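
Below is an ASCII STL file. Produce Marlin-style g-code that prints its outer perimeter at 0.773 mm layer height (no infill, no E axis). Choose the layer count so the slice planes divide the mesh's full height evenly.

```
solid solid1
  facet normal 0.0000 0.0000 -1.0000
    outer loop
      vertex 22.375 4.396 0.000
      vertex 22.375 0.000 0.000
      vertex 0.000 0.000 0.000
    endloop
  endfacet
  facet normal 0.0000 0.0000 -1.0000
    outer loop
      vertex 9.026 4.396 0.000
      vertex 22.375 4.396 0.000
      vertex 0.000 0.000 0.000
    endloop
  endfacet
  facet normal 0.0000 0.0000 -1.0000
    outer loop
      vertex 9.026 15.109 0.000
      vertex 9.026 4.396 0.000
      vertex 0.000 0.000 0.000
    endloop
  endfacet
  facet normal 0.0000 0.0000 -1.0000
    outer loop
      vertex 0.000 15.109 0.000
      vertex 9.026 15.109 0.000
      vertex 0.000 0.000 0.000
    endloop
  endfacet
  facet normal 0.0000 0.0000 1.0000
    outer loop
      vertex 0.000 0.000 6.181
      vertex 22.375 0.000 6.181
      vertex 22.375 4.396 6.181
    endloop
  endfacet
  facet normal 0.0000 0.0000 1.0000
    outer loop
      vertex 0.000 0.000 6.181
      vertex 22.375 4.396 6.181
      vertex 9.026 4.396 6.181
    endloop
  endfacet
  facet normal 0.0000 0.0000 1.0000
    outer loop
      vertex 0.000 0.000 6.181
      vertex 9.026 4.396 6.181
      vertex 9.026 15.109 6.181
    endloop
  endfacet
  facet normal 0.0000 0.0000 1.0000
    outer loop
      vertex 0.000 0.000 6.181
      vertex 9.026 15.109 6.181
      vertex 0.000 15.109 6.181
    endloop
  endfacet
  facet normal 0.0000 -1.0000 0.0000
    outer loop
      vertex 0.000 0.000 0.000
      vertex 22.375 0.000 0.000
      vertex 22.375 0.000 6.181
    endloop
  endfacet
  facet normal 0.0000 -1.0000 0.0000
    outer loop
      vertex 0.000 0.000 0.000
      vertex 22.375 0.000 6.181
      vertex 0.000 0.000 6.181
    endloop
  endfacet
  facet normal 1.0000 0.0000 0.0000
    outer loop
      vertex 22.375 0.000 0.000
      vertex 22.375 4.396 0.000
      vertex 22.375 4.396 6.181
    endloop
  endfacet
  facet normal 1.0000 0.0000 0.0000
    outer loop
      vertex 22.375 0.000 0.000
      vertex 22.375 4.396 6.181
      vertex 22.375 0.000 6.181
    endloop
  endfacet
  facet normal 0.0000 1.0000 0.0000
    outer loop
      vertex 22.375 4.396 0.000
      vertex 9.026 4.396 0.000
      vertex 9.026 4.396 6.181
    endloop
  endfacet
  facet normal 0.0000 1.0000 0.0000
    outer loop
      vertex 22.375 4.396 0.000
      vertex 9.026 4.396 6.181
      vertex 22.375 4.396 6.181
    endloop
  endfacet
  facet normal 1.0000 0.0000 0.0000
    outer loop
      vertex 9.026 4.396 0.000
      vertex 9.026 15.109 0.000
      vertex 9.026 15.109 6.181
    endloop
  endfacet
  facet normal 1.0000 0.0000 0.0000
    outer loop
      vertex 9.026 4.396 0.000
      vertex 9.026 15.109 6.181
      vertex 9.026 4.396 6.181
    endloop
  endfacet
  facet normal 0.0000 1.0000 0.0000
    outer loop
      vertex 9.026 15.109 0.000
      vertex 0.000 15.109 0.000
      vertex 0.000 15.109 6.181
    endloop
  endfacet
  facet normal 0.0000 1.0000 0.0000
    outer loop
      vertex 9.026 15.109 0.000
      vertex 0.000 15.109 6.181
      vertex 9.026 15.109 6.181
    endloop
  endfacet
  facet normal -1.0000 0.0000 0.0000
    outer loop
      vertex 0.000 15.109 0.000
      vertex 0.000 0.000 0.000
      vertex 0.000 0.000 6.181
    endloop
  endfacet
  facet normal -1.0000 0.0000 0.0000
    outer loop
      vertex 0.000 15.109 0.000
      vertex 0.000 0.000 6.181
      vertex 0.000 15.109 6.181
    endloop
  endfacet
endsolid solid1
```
; perimeter-only toolpath
G21 ; units = mm
G90 ; absolute positioning
G28 ; home
; layer 1
G0 Z0.773
G0 X0.000 Y0.000
G1 X22.375 Y0.000
G1 X22.375 Y4.396
G1 X9.026 Y4.396
G1 X9.026 Y15.109
G1 X0.000 Y15.109
G1 X0.000 Y0.000
; layer 2
G0 Z1.545
G0 X0.000 Y0.000
G1 X22.375 Y0.000
G1 X22.375 Y4.396
G1 X9.026 Y4.396
G1 X9.026 Y15.109
G1 X0.000 Y15.109
G1 X0.000 Y0.000
; layer 3
G0 Z2.318
G0 X0.000 Y0.000
G1 X22.375 Y0.000
G1 X22.375 Y4.396
G1 X9.026 Y4.396
G1 X9.026 Y15.109
G1 X0.000 Y15.109
G1 X0.000 Y0.000
; layer 4
G0 Z3.091
G0 X0.000 Y0.000
G1 X22.375 Y0.000
G1 X22.375 Y4.396
G1 X9.026 Y4.396
G1 X9.026 Y15.109
G1 X0.000 Y15.109
G1 X0.000 Y0.000
; layer 5
G0 Z3.863
G0 X0.000 Y0.000
G1 X22.375 Y0.000
G1 X22.375 Y4.396
G1 X9.026 Y4.396
G1 X9.026 Y15.109
G1 X0.000 Y15.109
G1 X0.000 Y0.000
; layer 6
G0 Z4.636
G0 X0.000 Y0.000
G1 X22.375 Y0.000
G1 X22.375 Y4.396
G1 X9.026 Y4.396
G1 X9.026 Y15.109
G1 X0.000 Y15.109
G1 X0.000 Y0.000
; layer 7
G0 Z5.408
G0 X0.000 Y0.000
G1 X22.375 Y0.000
G1 X22.375 Y4.396
G1 X9.026 Y4.396
G1 X9.026 Y15.109
G1 X0.000 Y15.109
G1 X0.000 Y0.000
; layer 8
G0 Z6.181
G0 X0.000 Y0.000
G1 X22.375 Y0.000
G1 X22.375 Y4.396
G1 X9.026 Y4.396
G1 X9.026 Y15.109
G1 X0.000 Y15.109
G1 X0.000 Y0.000
M2 ; end

The solid is an L-shaped prism: outer 22.4 × 15.1 mm, arm thicknesses ≈ 4.4 mm (horizontal) and 9.03 mm (vertical), extruded 6.18 mm in z. Slicing at Δz = 0.773 mm — 8 equal slices spanning the solid's height, so layer i sits at z = i·h/8 — gives 8 non-empty perimeters. Each is a 6-segment closed polygon; G0 lifts to the layer z and rapids to the start vertex, then G1 traces the edges.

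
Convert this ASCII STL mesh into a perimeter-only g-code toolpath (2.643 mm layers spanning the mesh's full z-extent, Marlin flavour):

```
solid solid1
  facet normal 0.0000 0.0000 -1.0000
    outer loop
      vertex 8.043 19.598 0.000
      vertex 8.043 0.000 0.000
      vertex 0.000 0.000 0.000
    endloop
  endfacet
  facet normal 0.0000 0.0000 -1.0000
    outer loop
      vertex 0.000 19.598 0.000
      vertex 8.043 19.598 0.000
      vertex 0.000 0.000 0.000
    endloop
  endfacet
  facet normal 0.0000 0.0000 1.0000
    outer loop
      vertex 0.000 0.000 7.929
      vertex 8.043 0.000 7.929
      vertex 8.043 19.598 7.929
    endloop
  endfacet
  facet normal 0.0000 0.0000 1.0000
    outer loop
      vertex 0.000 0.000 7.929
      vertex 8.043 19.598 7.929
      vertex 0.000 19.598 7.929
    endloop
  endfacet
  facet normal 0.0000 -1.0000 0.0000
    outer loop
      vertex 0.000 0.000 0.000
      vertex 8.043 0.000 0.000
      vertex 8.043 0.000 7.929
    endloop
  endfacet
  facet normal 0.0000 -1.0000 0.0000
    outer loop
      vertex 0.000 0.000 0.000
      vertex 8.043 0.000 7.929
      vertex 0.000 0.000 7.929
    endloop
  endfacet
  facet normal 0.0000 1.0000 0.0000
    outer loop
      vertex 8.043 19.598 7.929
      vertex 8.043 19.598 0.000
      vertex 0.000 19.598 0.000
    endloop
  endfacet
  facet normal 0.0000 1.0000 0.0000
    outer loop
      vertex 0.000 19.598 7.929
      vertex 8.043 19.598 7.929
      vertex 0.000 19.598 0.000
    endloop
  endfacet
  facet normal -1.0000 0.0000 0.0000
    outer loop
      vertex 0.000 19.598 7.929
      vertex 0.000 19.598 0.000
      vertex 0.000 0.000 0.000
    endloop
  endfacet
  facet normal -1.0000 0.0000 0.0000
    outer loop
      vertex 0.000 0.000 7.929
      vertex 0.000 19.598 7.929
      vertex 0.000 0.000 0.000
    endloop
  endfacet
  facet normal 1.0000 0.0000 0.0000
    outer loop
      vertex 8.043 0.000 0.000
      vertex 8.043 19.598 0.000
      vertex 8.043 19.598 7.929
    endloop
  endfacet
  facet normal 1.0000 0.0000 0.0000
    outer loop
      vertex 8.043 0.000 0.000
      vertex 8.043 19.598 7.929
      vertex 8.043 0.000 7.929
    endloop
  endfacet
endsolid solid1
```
; perimeter-only toolpath
G21 ; units = mm
G90 ; absolute positioning
G28 ; home
; layer 1
G0 Z2.643
G0 X0.000 Y0.000
G1 X8.043 Y0.000
G1 X8.043 Y19.598
G1 X0.000 Y19.598
G1 X0.000 Y0.000
; layer 2
G0 Z5.286
G0 X0.000 Y0.000
G1 X8.043 Y0.000
G1 X8.043 Y19.598
G1 X0.000 Y19.598
G1 X0.000 Y0.000
; layer 3
G0 Z7.929
G0 X0.000 Y0.000
G1 X8.043 Y0.000
G1 X8.043 Y19.598
G1 X0.000 Y19.598
G1 X0.000 Y0.000
M2 ; end

The solid is a rectangular box, roughly 8.04 × 19.6 mm footprint and 7.93 mm tall. Slicing at Δz = 2.643 mm — 3 equal slices spanning the solid's height, so layer i sits at z = i·h/3 — gives 3 non-empty perimeters. Each is a 4-segment closed polygon; G0 lifts to the layer z and rapids to the start vertex, then G1 traces the edges.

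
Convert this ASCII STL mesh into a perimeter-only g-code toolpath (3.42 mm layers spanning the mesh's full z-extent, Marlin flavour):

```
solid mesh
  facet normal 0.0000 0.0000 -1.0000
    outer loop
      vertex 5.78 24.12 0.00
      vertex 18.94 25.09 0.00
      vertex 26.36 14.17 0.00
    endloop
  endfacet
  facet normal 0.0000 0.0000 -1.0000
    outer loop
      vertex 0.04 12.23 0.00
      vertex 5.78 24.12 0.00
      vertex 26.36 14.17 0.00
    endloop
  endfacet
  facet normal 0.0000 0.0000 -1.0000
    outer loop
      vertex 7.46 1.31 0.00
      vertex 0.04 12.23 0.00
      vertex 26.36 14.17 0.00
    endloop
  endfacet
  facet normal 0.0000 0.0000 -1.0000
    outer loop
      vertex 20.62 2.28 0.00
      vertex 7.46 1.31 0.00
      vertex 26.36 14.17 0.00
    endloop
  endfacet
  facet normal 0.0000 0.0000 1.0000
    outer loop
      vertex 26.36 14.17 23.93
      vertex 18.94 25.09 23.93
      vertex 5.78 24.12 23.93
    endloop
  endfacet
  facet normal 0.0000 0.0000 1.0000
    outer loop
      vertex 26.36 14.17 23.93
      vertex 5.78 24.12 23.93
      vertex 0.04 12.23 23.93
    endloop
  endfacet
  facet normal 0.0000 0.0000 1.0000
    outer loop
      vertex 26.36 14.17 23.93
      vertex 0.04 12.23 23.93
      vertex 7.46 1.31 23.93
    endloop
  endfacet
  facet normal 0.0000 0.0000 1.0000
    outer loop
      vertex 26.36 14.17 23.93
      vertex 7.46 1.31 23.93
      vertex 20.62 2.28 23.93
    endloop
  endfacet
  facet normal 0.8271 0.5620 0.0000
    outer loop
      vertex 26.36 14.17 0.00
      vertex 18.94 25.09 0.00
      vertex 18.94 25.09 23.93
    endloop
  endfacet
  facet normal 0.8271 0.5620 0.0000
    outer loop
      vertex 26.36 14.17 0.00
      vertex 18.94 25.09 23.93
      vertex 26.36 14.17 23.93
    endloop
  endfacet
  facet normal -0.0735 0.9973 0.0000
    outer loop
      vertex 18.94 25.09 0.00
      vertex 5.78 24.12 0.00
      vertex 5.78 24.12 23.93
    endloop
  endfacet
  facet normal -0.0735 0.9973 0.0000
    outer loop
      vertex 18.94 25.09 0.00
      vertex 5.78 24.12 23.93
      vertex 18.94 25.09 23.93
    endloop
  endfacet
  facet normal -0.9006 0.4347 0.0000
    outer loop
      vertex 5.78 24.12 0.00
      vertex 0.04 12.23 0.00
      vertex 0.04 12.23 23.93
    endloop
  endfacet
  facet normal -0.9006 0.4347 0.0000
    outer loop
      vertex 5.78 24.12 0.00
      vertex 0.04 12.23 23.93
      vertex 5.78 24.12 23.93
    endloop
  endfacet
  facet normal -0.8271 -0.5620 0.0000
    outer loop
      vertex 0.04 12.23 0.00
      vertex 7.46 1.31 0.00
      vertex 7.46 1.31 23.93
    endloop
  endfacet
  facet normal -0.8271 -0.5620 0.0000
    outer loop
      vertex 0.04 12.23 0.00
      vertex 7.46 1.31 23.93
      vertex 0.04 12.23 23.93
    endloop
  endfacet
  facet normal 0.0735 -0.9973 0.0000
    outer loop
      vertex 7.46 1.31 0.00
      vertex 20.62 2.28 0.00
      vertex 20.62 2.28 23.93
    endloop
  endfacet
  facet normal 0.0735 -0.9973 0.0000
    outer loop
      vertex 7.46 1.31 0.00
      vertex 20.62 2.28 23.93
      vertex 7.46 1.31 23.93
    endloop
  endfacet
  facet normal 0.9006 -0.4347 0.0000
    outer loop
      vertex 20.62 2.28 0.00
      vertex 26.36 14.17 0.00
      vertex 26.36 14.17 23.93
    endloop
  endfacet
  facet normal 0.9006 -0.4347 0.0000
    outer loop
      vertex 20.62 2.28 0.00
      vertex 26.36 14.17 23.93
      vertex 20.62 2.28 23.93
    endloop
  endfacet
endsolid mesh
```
; perimeter-only toolpath
G21 ; units = mm
G90 ; absolute positioning
G28 ; home
; layer 1
G0 Z3.42
G0 X26.36 Y14.17
G1 X18.94 Y25.09
G1 X5.78 Y24.12
G1 X0.04 Y12.23
G1 X7.46 Y1.31
G1 X20.62 Y2.28
G1 X26.36 Y14.17
; layer 2
G0 Z6.84
G0 X26.36 Y14.17
G1 X18.94 Y25.09
G1 X5.78 Y24.12
G1 X0.04 Y12.23
G1 X7.46 Y1.31
G1 X20.62 Y2.28
G1 X26.36 Y14.17
; layer 3
G0 Z10.26
G0 X26.36 Y14.17
G1 X18.94 Y25.09
G1 X5.78 Y24.12
G1 X0.04 Y12.23
G1 X7.46 Y1.31
G1 X20.62 Y2.28
G1 X26.36 Y14.17
; layer 4
G0 Z13.67
G0 X26.36 Y14.17
G1 X18.94 Y25.09
G1 X5.78 Y24.12
G1 X0.04 Y12.23
G1 X7.46 Y1.31
G1 X20.62 Y2.28
G1 X26.36 Y14.17
; layer 5
G0 Z17.09
G0 X26.36 Y14.17
G1 X18.94 Y25.09
G1 X5.78 Y24.12
G1 X0.04 Y12.23
G1 X7.46 Y1.31
G1 X20.62 Y2.28
G1 X26.36 Y14.17
; layer 6
G0 Z20.51
G0 X26.36 Y14.17
G1 X18.94 Y25.09
G1 X5.78 Y24.12
G1 X0.04 Y12.23
G1 X7.46 Y1.31
G1 X20.62 Y2.28
G1 X26.36 Y14.17
; layer 7
G0 Z23.93
G0 X26.36 Y14.17
G1 X18.94 Y25.09
G1 X5.78 Y24.12
G1 X0.04 Y12.23
G1 X7.46 Y1.31
G1 X20.62 Y2.28
G1 X26.36 Y14.17
M2 ; end

The solid is a regular 6-sided prism (a cylinder approximated with 6 flat sides), circumscribed radius ≈ 13.2 mm, height ≈ 23.9 mm. Slicing at Δz = 3.42 mm — 7 equal slices spanning the solid's height, so layer i sits at z = i·h/7 — gives 7 non-empty perimeters. Each is a 6-segment closed polygon; G0 lifts to the layer z and rapids to the start vertex, then G1 traces the edges.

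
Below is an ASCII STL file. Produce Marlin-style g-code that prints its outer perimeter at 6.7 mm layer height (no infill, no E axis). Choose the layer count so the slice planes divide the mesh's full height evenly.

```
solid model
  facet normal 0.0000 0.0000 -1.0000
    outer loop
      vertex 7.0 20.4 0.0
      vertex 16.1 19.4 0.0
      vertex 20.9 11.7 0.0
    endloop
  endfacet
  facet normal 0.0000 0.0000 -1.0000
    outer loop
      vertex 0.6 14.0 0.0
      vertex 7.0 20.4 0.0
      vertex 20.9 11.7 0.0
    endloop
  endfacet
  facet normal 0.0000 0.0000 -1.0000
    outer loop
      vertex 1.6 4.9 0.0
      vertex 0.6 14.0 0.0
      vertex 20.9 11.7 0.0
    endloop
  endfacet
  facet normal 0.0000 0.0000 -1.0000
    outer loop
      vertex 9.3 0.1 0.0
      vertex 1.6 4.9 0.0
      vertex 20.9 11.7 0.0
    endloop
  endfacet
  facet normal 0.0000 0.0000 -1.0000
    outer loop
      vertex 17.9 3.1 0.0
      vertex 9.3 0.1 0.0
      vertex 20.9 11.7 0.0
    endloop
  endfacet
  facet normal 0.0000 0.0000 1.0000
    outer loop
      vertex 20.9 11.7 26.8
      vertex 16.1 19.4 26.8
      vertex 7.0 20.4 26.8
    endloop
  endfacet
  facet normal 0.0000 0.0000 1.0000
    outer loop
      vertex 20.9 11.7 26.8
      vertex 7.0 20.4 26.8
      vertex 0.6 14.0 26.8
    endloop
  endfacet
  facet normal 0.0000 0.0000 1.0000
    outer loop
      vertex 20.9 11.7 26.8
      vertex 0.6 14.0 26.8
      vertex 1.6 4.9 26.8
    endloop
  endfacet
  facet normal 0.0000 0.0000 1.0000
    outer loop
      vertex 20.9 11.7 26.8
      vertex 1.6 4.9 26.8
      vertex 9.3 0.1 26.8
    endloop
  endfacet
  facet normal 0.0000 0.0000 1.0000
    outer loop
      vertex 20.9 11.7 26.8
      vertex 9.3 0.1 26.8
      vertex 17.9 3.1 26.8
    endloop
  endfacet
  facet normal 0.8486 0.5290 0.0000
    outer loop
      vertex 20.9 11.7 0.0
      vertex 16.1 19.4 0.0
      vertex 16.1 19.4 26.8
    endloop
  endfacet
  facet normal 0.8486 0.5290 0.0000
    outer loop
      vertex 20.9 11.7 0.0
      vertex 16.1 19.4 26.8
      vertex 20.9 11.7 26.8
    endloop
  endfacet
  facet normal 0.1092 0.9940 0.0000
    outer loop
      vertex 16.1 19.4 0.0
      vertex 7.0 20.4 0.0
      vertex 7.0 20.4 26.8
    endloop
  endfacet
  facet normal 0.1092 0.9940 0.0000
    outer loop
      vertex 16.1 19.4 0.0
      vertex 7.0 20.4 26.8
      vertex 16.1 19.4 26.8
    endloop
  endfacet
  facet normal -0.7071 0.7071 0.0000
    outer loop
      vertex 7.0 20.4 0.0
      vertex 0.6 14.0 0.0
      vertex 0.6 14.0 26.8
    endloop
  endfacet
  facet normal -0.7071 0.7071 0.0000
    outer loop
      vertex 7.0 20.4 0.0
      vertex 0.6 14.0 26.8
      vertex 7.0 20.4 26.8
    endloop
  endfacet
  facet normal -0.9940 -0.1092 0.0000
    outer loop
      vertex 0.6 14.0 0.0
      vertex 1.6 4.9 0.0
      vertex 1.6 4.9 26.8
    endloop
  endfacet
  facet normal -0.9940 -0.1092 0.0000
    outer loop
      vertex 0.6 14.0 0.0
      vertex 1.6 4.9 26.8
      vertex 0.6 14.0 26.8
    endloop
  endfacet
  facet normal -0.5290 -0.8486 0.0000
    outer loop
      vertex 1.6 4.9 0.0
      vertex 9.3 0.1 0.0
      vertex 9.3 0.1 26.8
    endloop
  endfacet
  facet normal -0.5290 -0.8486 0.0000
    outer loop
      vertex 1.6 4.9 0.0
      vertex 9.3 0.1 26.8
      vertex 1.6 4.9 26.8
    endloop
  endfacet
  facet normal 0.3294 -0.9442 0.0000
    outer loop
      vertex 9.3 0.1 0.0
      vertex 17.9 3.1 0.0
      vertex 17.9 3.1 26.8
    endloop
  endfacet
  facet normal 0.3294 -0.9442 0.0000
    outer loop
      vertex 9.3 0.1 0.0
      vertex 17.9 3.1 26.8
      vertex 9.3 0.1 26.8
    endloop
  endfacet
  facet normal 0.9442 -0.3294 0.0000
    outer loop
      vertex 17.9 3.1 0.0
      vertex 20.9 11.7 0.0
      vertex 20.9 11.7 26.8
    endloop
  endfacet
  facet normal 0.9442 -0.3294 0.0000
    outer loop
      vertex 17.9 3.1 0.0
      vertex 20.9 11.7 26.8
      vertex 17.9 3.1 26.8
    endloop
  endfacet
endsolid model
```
; perimeter-only toolpath
G21 ; units = mm
G90 ; absolute positioning
G28 ; home
; layer 1
G0 Z6.7
G0 X20.9 Y11.7
G1 X16.1 Y19.4
G1 X7.0 Y20.4
G1 X0.6 Y14.0
G1 X1.6 Y4.9
G1 X9.3 Y0.1
G1 X17.9 Y3.1
G1 X20.9 Y11.7
; layer 2
G0 Z13.4
G0 X20.9 Y11.7
G1 X16.1 Y19.4
G1 X7.0 Y20.4
G1 X0.6 Y14.0
G1 X1.6 Y4.9
G1 X9.3 Y0.1
G1 X17.9 Y3.1
G1 X20.9 Y11.7
; layer 3
G0 Z20.1
G0 X20.9 Y11.7
G1 X16.1 Y19.4
G1 X7.0 Y20.4
G1 X0.6 Y14.0
G1 X1.6 Y4.9
G1 X9.3 Y0.1
G1 X17.9 Y3.1
G1 X20.9 Y11.7
; layer 4
G0 Z26.8
G0 X20.9 Y11.7
G1 X16.1 Y19.4
G1 X7.0 Y20.4
G1 X0.6 Y14.0
G1 X1.6 Y4.9
G1 X9.3 Y0.1
G1 X17.9 Y3.1
G1 X20.9 Y11.7
M2 ; end

The solid is a regular 7-sided prism (a cylinder approximated with 7 flat sides), circumscribed radius ≈ 10.5 mm, height ≈ 26.8 mm. Slicing at Δz = 6.7 mm — 4 equal slices spanning the solid's height, so layer i sits at z = i·h/4 — gives 4 non-empty perimeters. Each is a 7-segment closed polygon; G0 lifts to the layer z and rapids to the start vertex, then G1 traces the edges.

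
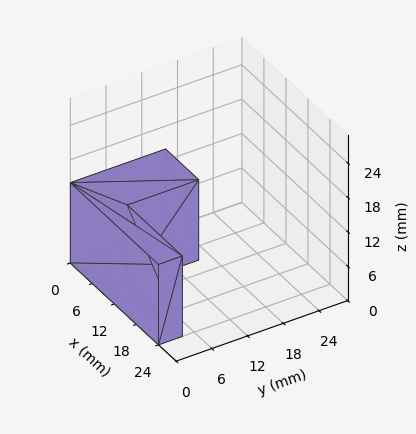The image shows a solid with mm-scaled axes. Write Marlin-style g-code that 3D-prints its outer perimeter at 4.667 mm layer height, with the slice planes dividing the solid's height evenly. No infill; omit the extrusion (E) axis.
Reading the render: the shape is an L-shaped prism: outer 24 × 16 mm, arm thicknesses ≈ 4 mm (horizontal) and 9 mm (vertical), extruded 14 mm in z (dimensions read to the nearest mm from the axis ticks). For the g-code, the solid's height is divided into equal slices at the stated Δz and each level perimeter traced with G1 moves after a G0 lift.

; perimeter-only toolpath
G21 ; units = mm
G90 ; absolute positioning
G28 ; home
; layer 1
G0 Z4.667
G0 X0.000 Y0.000
G1 X24.000 Y0.000
G1 X24.000 Y4.000
G1 X9.000 Y4.000
G1 X9.000 Y16.000
G1 X0.000 Y16.000
G1 X0.000 Y0.000
; layer 2
G0 Z9.333
G0 X0.000 Y0.000
G1 X24.000 Y0.000
G1 X24.000 Y4.000
G1 X9.000 Y4.000
G1 X9.000 Y16.000
G1 X0.000 Y16.000
G1 X0.000 Y0.000
; layer 3
G0 Z14.000
G0 X0.000 Y0.000
G1 X24.000 Y0.000
G1 X24.000 Y4.000
G1 X9.000 Y4.000
G1 X9.000 Y16.000
G1 X0.000 Y16.000
G1 X0.000 Y0.000
M2 ; end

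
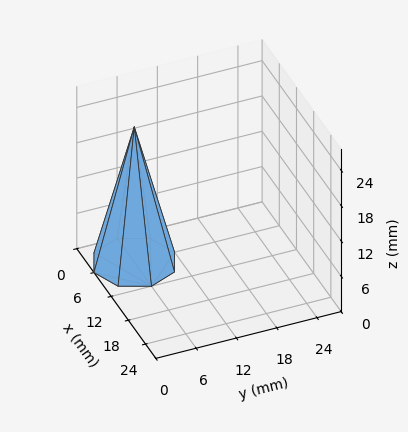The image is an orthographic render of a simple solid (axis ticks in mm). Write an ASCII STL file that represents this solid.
Reading the render: the shape is a regular 8-sided pyramid, base circumscribed radius ≈ 6 mm, apex at z ≈ 23 mm (dimensions read to the nearest mm from the axis ticks). For the STL, each face is triangulated and given an outward normal.

solid part
  facet normal 0.0000 0.0000 -1.0000
    outer loop
      vertex 6.0 12.0 0.0
      vertex 10.2 10.2 0.0
      vertex 12.0 6.0 0.0
    endloop
  endfacet
  facet normal 0.0000 0.0000 -1.0000
    outer loop
      vertex 1.8 10.2 0.0
      vertex 6.0 12.0 0.0
      vertex 12.0 6.0 0.0
    endloop
  endfacet
  facet normal 0.0000 0.0000 -1.0000
    outer loop
      vertex 0.0 6.0 0.0
      vertex 1.8 10.2 0.0
      vertex 12.0 6.0 0.0
    endloop
  endfacet
  facet normal 0.0000 0.0000 -1.0000
    outer loop
      vertex 1.8 1.8 0.0
      vertex 0.0 6.0 0.0
      vertex 12.0 6.0 0.0
    endloop
  endfacet
  facet normal 0.0000 0.0000 -1.0000
    outer loop
      vertex 6.0 0.0 0.0
      vertex 1.8 1.8 0.0
      vertex 12.0 6.0 0.0
    endloop
  endfacet
  facet normal 0.0000 0.0000 -1.0000
    outer loop
      vertex 10.2 1.8 0.0
      vertex 6.0 0.0 0.0
      vertex 12.0 6.0 0.0
    endloop
  endfacet
  facet normal 0.8938 0.3831 0.2332
    outer loop
      vertex 12.0 6.0 0.0
      vertex 10.2 10.2 0.0
      vertex 6.0 6.0 23.0
    endloop
  endfacet
  facet normal 0.3831 0.8938 0.2332
    outer loop
      vertex 10.2 10.2 0.0
      vertex 6.0 12.0 0.0
      vertex 6.0 6.0 23.0
    endloop
  endfacet
  facet normal -0.3831 0.8938 0.2332
    outer loop
      vertex 6.0 12.0 0.0
      vertex 1.8 10.2 0.0
      vertex 6.0 6.0 23.0
    endloop
  endfacet
  facet normal -0.8938 0.3831 0.2332
    outer loop
      vertex 1.8 10.2 0.0
      vertex 0.0 6.0 0.0
      vertex 6.0 6.0 23.0
    endloop
  endfacet
  facet normal -0.8938 -0.3831 0.2332
    outer loop
      vertex 0.0 6.0 0.0
      vertex 1.8 1.8 0.0
      vertex 6.0 6.0 23.0
    endloop
  endfacet
  facet normal -0.3831 -0.8938 0.2332
    outer loop
      vertex 1.8 1.8 0.0
      vertex 6.0 0.0 0.0
      vertex 6.0 6.0 23.0
    endloop
  endfacet
  facet normal 0.3831 -0.8938 0.2332
    outer loop
      vertex 6.0 0.0 0.0
      vertex 10.2 1.8 0.0
      vertex 6.0 6.0 23.0
    endloop
  endfacet
  facet normal 0.8938 -0.3831 0.2332
    outer loop
      vertex 10.2 1.8 0.0
      vertex 12.0 6.0 0.0
      vertex 6.0 6.0 23.0
    endloop
  endfacet
endsolid part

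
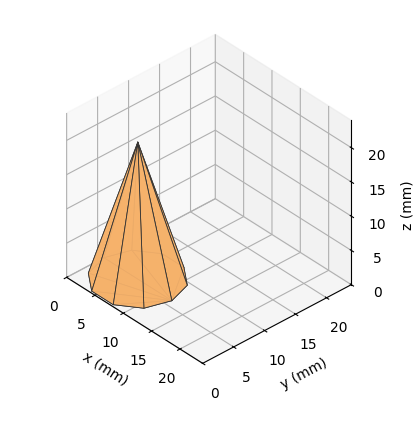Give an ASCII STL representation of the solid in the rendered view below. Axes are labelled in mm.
Reading the render: the shape is a regular 10-sided pyramid, base circumscribed radius ≈ 6 mm, apex at z ≈ 20 mm (dimensions read to the nearest mm from the axis ticks). For the STL, each face is triangulated and given an outward normal.

solid part
  facet normal 0.0000 0.0000 -1.0000
    outer loop
      vertex 7.9 11.7 0.0
      vertex 10.9 9.5 0.0
      vertex 12.0 6.0 0.0
    endloop
  endfacet
  facet normal 0.0000 0.0000 -1.0000
    outer loop
      vertex 4.1 11.7 0.0
      vertex 7.9 11.7 0.0
      vertex 12.0 6.0 0.0
    endloop
  endfacet
  facet normal 0.0000 0.0000 -1.0000
    outer loop
      vertex 1.1 9.5 0.0
      vertex 4.1 11.7 0.0
      vertex 12.0 6.0 0.0
    endloop
  endfacet
  facet normal 0.0000 0.0000 -1.0000
    outer loop
      vertex 0.0 6.0 0.0
      vertex 1.1 9.5 0.0
      vertex 12.0 6.0 0.0
    endloop
  endfacet
  facet normal 0.0000 0.0000 -1.0000
    outer loop
      vertex 1.1 2.5 0.0
      vertex 0.0 6.0 0.0
      vertex 12.0 6.0 0.0
    endloop
  endfacet
  facet normal 0.0000 0.0000 -1.0000
    outer loop
      vertex 4.1 0.3 0.0
      vertex 1.1 2.5 0.0
      vertex 12.0 6.0 0.0
    endloop
  endfacet
  facet normal 0.0000 0.0000 -1.0000
    outer loop
      vertex 7.9 0.3 0.0
      vertex 4.1 0.3 0.0
      vertex 12.0 6.0 0.0
    endloop
  endfacet
  facet normal 0.0000 0.0000 -1.0000
    outer loop
      vertex 10.9 2.5 0.0
      vertex 7.9 0.3 0.0
      vertex 12.0 6.0 0.0
    endloop
  endfacet
  facet normal 0.9172 0.2883 0.2752
    outer loop
      vertex 12.0 6.0 0.0
      vertex 10.9 9.5 0.0
      vertex 6.0 6.0 20.0
    endloop
  endfacet
  facet normal 0.5686 0.7753 0.2750
    outer loop
      vertex 10.9 9.5 0.0
      vertex 7.9 11.7 0.0
      vertex 6.0 6.0 20.0
    endloop
  endfacet
  facet normal 0.0000 0.9617 0.2741
    outer loop
      vertex 7.9 11.7 0.0
      vertex 4.1 11.7 0.0
      vertex 6.0 6.0 20.0
    endloop
  endfacet
  facet normal -0.5686 0.7753 0.2750
    outer loop
      vertex 4.1 11.7 0.0
      vertex 1.1 9.5 0.0
      vertex 6.0 6.0 20.0
    endloop
  endfacet
  facet normal -0.9172 0.2883 0.2752
    outer loop
      vertex 1.1 9.5 0.0
      vertex 0.0 6.0 0.0
      vertex 6.0 6.0 20.0
    endloop
  endfacet
  facet normal -0.9172 -0.2883 0.2752
    outer loop
      vertex 0.0 6.0 0.0
      vertex 1.1 2.5 0.0
      vertex 6.0 6.0 20.0
    endloop
  endfacet
  facet normal -0.5686 -0.7753 0.2750
    outer loop
      vertex 1.1 2.5 0.0
      vertex 4.1 0.3 0.0
      vertex 6.0 6.0 20.0
    endloop
  endfacet
  facet normal 0.0000 -0.9617 0.2741
    outer loop
      vertex 4.1 0.3 0.0
      vertex 7.9 0.3 0.0
      vertex 6.0 6.0 20.0
    endloop
  endfacet
  facet normal 0.5686 -0.7753 0.2750
    outer loop
      vertex 7.9 0.3 0.0
      vertex 10.9 2.5 0.0
      vertex 6.0 6.0 20.0
    endloop
  endfacet
  facet normal 0.9172 -0.2883 0.2752
    outer loop
      vertex 10.9 2.5 0.0
      vertex 12.0 6.0 0.0
      vertex 6.0 6.0 20.0
    endloop
  endfacet
endsolid part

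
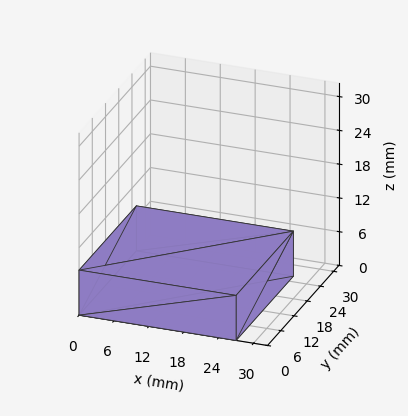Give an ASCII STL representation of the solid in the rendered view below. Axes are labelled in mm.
Reading the render: the shape is a rectangular box, roughly 27 × 26 mm footprint and 8 mm tall (dimensions read to the nearest mm from the axis ticks). For the STL, each face is triangulated and given an outward normal.

solid part
  facet normal 0.0000 0.0000 -1.0000
    outer loop
      vertex 27.00 26.00 0.00
      vertex 27.00 0.00 0.00
      vertex 0.00 0.00 0.00
    endloop
  endfacet
  facet normal 0.0000 0.0000 -1.0000
    outer loop
      vertex 0.00 26.00 0.00
      vertex 27.00 26.00 0.00
      vertex 0.00 0.00 0.00
    endloop
  endfacet
  facet normal 0.0000 0.0000 1.0000
    outer loop
      vertex 0.00 0.00 8.00
      vertex 27.00 0.00 8.00
      vertex 27.00 26.00 8.00
    endloop
  endfacet
  facet normal 0.0000 0.0000 1.0000
    outer loop
      vertex 0.00 0.00 8.00
      vertex 27.00 26.00 8.00
      vertex 0.00 26.00 8.00
    endloop
  endfacet
  facet normal 0.0000 -1.0000 0.0000
    outer loop
      vertex 0.00 0.00 0.00
      vertex 27.00 0.00 0.00
      vertex 27.00 0.00 8.00
    endloop
  endfacet
  facet normal 0.0000 -1.0000 0.0000
    outer loop
      vertex 0.00 0.00 0.00
      vertex 27.00 0.00 8.00
      vertex 0.00 0.00 8.00
    endloop
  endfacet
  facet normal 0.0000 1.0000 0.0000
    outer loop
      vertex 27.00 26.00 8.00
      vertex 27.00 26.00 0.00
      vertex 0.00 26.00 0.00
    endloop
  endfacet
  facet normal 0.0000 1.0000 0.0000
    outer loop
      vertex 0.00 26.00 8.00
      vertex 27.00 26.00 8.00
      vertex 0.00 26.00 0.00
    endloop
  endfacet
  facet normal -1.0000 0.0000 0.0000
    outer loop
      vertex 0.00 26.00 8.00
      vertex 0.00 26.00 0.00
      vertex 0.00 0.00 0.00
    endloop
  endfacet
  facet normal -1.0000 0.0000 0.0000
    outer loop
      vertex 0.00 0.00 8.00
      vertex 0.00 26.00 8.00
      vertex 0.00 0.00 0.00
    endloop
  endfacet
  facet normal 1.0000 0.0000 0.0000
    outer loop
      vertex 27.00 0.00 0.00
      vertex 27.00 26.00 0.00
      vertex 27.00 26.00 8.00
    endloop
  endfacet
  facet normal 1.0000 0.0000 0.0000
    outer loop
      vertex 27.00 0.00 0.00
      vertex 27.00 26.00 8.00
      vertex 27.00 0.00 8.00
    endloop
  endfacet
endsolid part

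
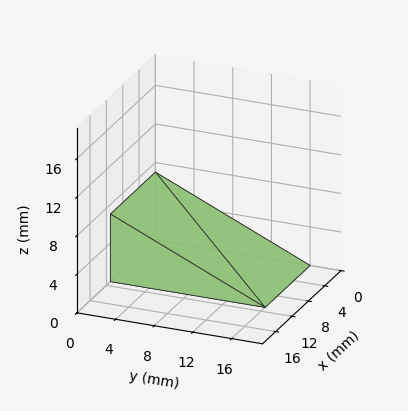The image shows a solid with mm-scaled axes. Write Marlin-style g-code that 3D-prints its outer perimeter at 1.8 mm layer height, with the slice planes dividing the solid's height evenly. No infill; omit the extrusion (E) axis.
Reading the render: the shape is a wedge (ramp): 11 × 16 mm base, rising to 7 mm along the y=0 edge and sloping linearly to z=0 at y=16 (dimensions read to the nearest mm from the axis ticks). For the g-code, the solid's height is divided into equal slices at the stated Δz and each level perimeter traced with G1 moves after a G0 lift.

; perimeter-only toolpath
G21 ; units = mm
G90 ; absolute positioning
G28 ; home
; layer 1
G0 Z1.8
G0 X0.0 Y0.0
G1 X11.0 Y0.0
G1 X11.0 Y12.0
G1 X0.0 Y12.0
G1 X0.0 Y0.0
; layer 2
G0 Z3.5
G0 X0.0 Y0.0
G1 X11.0 Y0.0
G1 X11.0 Y8.0
G1 X0.0 Y8.0
G1 X0.0 Y0.0
; layer 3
G0 Z5.2
G0 X0.0 Y0.0
G1 X11.0 Y0.0
G1 X11.0 Y4.0
G1 X0.0 Y4.0
G1 X0.0 Y0.0
M2 ; end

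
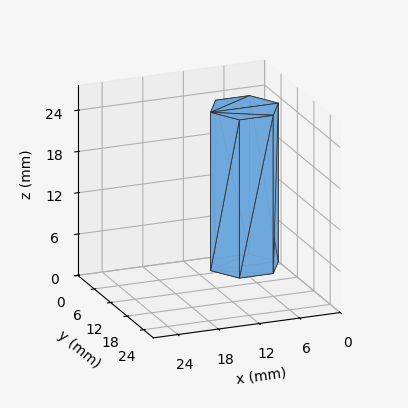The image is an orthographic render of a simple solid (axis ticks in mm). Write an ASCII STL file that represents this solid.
Reading the render: the shape is a regular 6-sided prism (a cylinder approximated with 6 flat sides), circumscribed radius ≈ 5 mm, height ≈ 23 mm (dimensions read to the nearest mm from the axis ticks). For the STL, each face is triangulated and given an outward normal.

solid part
  facet normal 0.0000 0.0000 -1.0000
    outer loop
      vertex 2.500 9.330 0.000
      vertex 7.500 9.330 0.000
      vertex 10.000 5.000 0.000
    endloop
  endfacet
  facet normal 0.0000 0.0000 -1.0000
    outer loop
      vertex 0.000 5.000 0.000
      vertex 2.500 9.330 0.000
      vertex 10.000 5.000 0.000
    endloop
  endfacet
  facet normal 0.0000 0.0000 -1.0000
    outer loop
      vertex 2.500 0.670 0.000
      vertex 0.000 5.000 0.000
      vertex 10.000 5.000 0.000
    endloop
  endfacet
  facet normal 0.0000 0.0000 -1.0000
    outer loop
      vertex 7.500 0.670 0.000
      vertex 2.500 0.670 0.000
      vertex 10.000 5.000 0.000
    endloop
  endfacet
  facet normal 0.0000 0.0000 1.0000
    outer loop
      vertex 10.000 5.000 23.000
      vertex 7.500 9.330 23.000
      vertex 2.500 9.330 23.000
    endloop
  endfacet
  facet normal 0.0000 0.0000 1.0000
    outer loop
      vertex 10.000 5.000 23.000
      vertex 2.500 9.330 23.000
      vertex 0.000 5.000 23.000
    endloop
  endfacet
  facet normal 0.0000 0.0000 1.0000
    outer loop
      vertex 10.000 5.000 23.000
      vertex 0.000 5.000 23.000
      vertex 2.500 0.670 23.000
    endloop
  endfacet
  facet normal 0.0000 0.0000 1.0000
    outer loop
      vertex 10.000 5.000 23.000
      vertex 2.500 0.670 23.000
      vertex 7.500 0.670 23.000
    endloop
  endfacet
  facet normal 0.8660 0.5000 0.0000
    outer loop
      vertex 10.000 5.000 0.000
      vertex 7.500 9.330 0.000
      vertex 7.500 9.330 23.000
    endloop
  endfacet
  facet normal 0.8660 0.5000 0.0000
    outer loop
      vertex 10.000 5.000 0.000
      vertex 7.500 9.330 23.000
      vertex 10.000 5.000 23.000
    endloop
  endfacet
  facet normal 0.0000 1.0000 0.0000
    outer loop
      vertex 7.500 9.330 0.000
      vertex 2.500 9.330 0.000
      vertex 2.500 9.330 23.000
    endloop
  endfacet
  facet normal 0.0000 1.0000 0.0000
    outer loop
      vertex 7.500 9.330 0.000
      vertex 2.500 9.330 23.000
      vertex 7.500 9.330 23.000
    endloop
  endfacet
  facet normal -0.8660 0.5000 0.0000
    outer loop
      vertex 2.500 9.330 0.000
      vertex 0.000 5.000 0.000
      vertex 0.000 5.000 23.000
    endloop
  endfacet
  facet normal -0.8660 0.5000 0.0000
    outer loop
      vertex 2.500 9.330 0.000
      vertex 0.000 5.000 23.000
      vertex 2.500 9.330 23.000
    endloop
  endfacet
  facet normal -0.8660 -0.5000 0.0000
    outer loop
      vertex 0.000 5.000 0.000
      vertex 2.500 0.670 0.000
      vertex 2.500 0.670 23.000
    endloop
  endfacet
  facet normal -0.8660 -0.5000 0.0000
    outer loop
      vertex 0.000 5.000 0.000
      vertex 2.500 0.670 23.000
      vertex 0.000 5.000 23.000
    endloop
  endfacet
  facet normal 0.0000 -1.0000 0.0000
    outer loop
      vertex 2.500 0.670 0.000
      vertex 7.500 0.670 0.000
      vertex 7.500 0.670 23.000
    endloop
  endfacet
  facet normal 0.0000 -1.0000 0.0000
    outer loop
      vertex 2.500 0.670 0.000
      vertex 7.500 0.670 23.000
      vertex 2.500 0.670 23.000
    endloop
  endfacet
  facet normal 0.8660 -0.5000 0.0000
    outer loop
      vertex 7.500 0.670 0.000
      vertex 10.000 5.000 0.000
      vertex 10.000 5.000 23.000
    endloop
  endfacet
  facet normal 0.8660 -0.5000 0.0000
    outer loop
      vertex 7.500 0.670 0.000
      vertex 10.000 5.000 23.000
      vertex 7.500 0.670 23.000
    endloop
  endfacet
endsolid part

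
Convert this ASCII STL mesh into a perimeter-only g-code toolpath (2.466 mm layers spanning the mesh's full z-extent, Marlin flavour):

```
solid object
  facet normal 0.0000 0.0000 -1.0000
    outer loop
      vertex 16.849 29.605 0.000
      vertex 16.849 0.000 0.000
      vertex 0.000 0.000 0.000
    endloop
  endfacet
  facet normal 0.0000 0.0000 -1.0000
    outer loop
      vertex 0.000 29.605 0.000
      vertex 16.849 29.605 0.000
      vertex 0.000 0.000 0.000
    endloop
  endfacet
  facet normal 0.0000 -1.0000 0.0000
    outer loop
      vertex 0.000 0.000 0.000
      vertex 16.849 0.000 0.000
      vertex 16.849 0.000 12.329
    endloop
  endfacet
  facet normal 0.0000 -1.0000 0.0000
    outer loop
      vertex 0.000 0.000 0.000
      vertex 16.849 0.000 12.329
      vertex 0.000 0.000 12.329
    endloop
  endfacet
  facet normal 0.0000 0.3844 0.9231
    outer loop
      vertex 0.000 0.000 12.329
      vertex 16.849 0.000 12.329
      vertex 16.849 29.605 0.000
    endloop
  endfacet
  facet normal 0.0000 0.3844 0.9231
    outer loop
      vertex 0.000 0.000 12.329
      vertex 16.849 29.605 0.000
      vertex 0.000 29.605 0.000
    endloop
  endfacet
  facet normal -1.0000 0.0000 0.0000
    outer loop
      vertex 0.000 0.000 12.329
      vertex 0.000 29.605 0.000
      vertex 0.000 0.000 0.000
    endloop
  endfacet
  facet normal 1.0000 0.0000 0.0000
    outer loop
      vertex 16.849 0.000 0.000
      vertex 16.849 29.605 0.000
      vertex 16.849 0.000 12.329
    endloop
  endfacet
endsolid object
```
; perimeter-only toolpath
G21 ; units = mm
G90 ; absolute positioning
G28 ; home
; layer 1
G0 Z2.466
G0 X0.000 Y0.000
G1 X16.849 Y0.000
G1 X16.849 Y23.684
G1 X0.000 Y23.684
G1 X0.000 Y0.000
; layer 2
G0 Z4.932
G0 X0.000 Y0.000
G1 X16.849 Y0.000
G1 X16.849 Y17.763
G1 X0.000 Y17.763
G1 X0.000 Y0.000
; layer 3
G0 Z7.397
G0 X0.000 Y0.000
G1 X16.849 Y0.000
G1 X16.849 Y11.842
G1 X0.000 Y11.842
G1 X0.000 Y0.000
; layer 4
G0 Z9.863
G0 X0.000 Y0.000
G1 X16.849 Y0.000
G1 X16.849 Y5.921
G1 X0.000 Y5.921
G1 X0.000 Y0.000
M2 ; end

The solid is a wedge (ramp): 16.8 × 29.6 mm base, rising to 12.3 mm along the y=0 edge and sloping linearly to z=0 at y=29.6. Slicing at Δz = 2.466 mm — 5 equal slices spanning the solid's height, so layer i sits at z = i·h/5 — gives 4 non-empty perimeters. Each is a 4-segment closed polygon; G0 lifts to the layer z and rapids to the start vertex, then G1 traces the edges. The cross-section shrinks linearly with z (the slice at the apex is degenerate and omitted).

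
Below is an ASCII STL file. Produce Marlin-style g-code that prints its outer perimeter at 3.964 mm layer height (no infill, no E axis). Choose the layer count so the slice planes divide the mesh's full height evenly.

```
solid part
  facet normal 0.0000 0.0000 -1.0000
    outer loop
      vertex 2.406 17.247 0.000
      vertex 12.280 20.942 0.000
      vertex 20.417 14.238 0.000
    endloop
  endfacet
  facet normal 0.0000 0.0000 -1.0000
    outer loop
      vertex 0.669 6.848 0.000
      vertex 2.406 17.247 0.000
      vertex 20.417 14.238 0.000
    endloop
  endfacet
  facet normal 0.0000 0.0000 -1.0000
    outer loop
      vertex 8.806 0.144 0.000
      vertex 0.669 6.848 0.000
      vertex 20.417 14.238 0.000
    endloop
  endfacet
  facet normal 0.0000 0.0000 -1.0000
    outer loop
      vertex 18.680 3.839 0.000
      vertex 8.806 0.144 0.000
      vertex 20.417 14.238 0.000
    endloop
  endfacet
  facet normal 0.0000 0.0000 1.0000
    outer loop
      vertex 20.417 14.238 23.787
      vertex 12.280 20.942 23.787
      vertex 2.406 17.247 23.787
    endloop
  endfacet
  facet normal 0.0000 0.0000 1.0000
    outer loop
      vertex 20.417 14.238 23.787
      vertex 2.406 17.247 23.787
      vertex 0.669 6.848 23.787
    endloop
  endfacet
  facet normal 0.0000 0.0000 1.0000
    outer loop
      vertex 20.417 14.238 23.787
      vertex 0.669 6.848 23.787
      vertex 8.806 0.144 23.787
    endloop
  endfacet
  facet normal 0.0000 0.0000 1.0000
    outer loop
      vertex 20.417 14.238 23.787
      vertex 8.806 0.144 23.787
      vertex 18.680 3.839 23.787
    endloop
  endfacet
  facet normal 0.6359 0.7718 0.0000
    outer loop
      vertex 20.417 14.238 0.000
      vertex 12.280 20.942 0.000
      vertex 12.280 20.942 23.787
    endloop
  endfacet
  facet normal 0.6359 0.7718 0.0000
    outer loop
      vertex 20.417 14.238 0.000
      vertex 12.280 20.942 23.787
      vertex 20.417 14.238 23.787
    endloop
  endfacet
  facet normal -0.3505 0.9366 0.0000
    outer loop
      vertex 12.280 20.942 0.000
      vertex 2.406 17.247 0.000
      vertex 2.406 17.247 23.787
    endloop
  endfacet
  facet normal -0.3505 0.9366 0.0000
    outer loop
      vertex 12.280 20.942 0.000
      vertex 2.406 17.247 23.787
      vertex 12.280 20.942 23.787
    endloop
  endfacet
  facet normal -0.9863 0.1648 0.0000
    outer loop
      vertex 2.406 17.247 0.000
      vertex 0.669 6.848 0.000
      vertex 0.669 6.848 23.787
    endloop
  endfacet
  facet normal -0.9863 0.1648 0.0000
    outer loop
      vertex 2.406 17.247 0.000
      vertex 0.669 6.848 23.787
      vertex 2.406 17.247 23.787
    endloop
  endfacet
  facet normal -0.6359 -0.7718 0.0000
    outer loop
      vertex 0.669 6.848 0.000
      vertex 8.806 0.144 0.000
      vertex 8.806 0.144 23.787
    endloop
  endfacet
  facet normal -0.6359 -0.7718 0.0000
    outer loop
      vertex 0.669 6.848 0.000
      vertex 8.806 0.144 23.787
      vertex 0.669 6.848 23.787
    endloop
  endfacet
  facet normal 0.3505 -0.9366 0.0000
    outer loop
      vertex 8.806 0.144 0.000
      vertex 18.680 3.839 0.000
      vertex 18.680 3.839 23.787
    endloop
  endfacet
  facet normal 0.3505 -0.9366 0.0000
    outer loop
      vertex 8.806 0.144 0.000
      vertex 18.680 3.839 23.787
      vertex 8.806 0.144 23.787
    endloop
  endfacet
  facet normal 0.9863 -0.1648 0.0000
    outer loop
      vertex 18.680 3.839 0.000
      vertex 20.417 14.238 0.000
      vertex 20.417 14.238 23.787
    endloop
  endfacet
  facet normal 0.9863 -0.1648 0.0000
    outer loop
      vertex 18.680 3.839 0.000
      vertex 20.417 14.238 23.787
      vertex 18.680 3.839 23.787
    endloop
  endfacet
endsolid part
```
; perimeter-only toolpath
G21 ; units = mm
G90 ; absolute positioning
G28 ; home
; layer 1
G0 Z3.964
G0 X20.417 Y14.238
G1 X12.280 Y20.942
G1 X2.406 Y17.247
G1 X0.669 Y6.848
G1 X8.806 Y0.144
G1 X18.680 Y3.839
G1 X20.417 Y14.238
; layer 2
G0 Z7.929
G0 X20.417 Y14.238
G1 X12.280 Y20.942
G1 X2.406 Y17.247
G1 X0.669 Y6.848
G1 X8.806 Y0.144
G1 X18.680 Y3.839
G1 X20.417 Y14.238
; layer 3
G0 Z11.893
G0 X20.417 Y14.238
G1 X12.280 Y20.942
G1 X2.406 Y17.247
G1 X0.669 Y6.848
G1 X8.806 Y0.144
G1 X18.680 Y3.839
G1 X20.417 Y14.238
; layer 4
G0 Z15.858
G0 X20.417 Y14.238
G1 X12.280 Y20.942
G1 X2.406 Y17.247
G1 X0.669 Y6.848
G1 X8.806 Y0.144
G1 X18.680 Y3.839
G1 X20.417 Y14.238
; layer 5
G0 Z19.822
G0 X20.417 Y14.238
G1 X12.280 Y20.942
G1 X2.406 Y17.247
G1 X0.669 Y6.848
G1 X8.806 Y0.144
G1 X18.680 Y3.839
G1 X20.417 Y14.238
; layer 6
G0 Z23.787
G0 X20.417 Y14.238
G1 X12.280 Y20.942
G1 X2.406 Y17.247
G1 X0.669 Y6.848
G1 X8.806 Y0.144
G1 X18.680 Y3.839
G1 X20.417 Y14.238
M2 ; end

The solid is a regular 6-sided prism (a cylinder approximated with 6 flat sides), circumscribed radius ≈ 10.5 mm, height ≈ 23.8 mm. Slicing at Δz = 3.964 mm — 6 equal slices spanning the solid's height, so layer i sits at z = i·h/6 — gives 6 non-empty perimeters. Each is a 6-segment closed polygon; G0 lifts to the layer z and rapids to the start vertex, then G1 traces the edges.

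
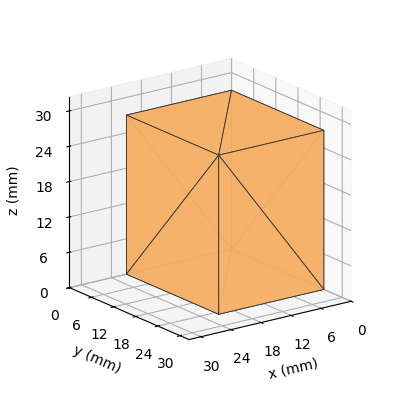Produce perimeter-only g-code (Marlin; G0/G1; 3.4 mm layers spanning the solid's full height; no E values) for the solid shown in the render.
Reading the render: the shape is a rectangular box, roughly 21 × 25 mm footprint and 27 mm tall (dimensions read to the nearest mm from the axis ticks). For the g-code, the solid's height is divided into equal slices at the stated Δz and each level perimeter traced with G1 moves after a G0 lift.

; perimeter-only toolpath
G21 ; units = mm
G90 ; absolute positioning
G28 ; home
; layer 1
G0 Z3.4
G0 X0.0 Y0.0
G1 X21.0 Y0.0
G1 X21.0 Y25.0
G1 X0.0 Y25.0
G1 X0.0 Y0.0
; layer 2
G0 Z6.8
G0 X0.0 Y0.0
G1 X21.0 Y0.0
G1 X21.0 Y25.0
G1 X0.0 Y25.0
G1 X0.0 Y0.0
; layer 3
G0 Z10.1
G0 X0.0 Y0.0
G1 X21.0 Y0.0
G1 X21.0 Y25.0
G1 X0.0 Y25.0
G1 X0.0 Y0.0
; layer 4
G0 Z13.5
G0 X0.0 Y0.0
G1 X21.0 Y0.0
G1 X21.0 Y25.0
G1 X0.0 Y25.0
G1 X0.0 Y0.0
; layer 5
G0 Z16.9
G0 X0.0 Y0.0
G1 X21.0 Y0.0
G1 X21.0 Y25.0
G1 X0.0 Y25.0
G1 X0.0 Y0.0
; layer 6
G0 Z20.2
G0 X0.0 Y0.0
G1 X21.0 Y0.0
G1 X21.0 Y25.0
G1 X0.0 Y25.0
G1 X0.0 Y0.0
; layer 7
G0 Z23.6
G0 X0.0 Y0.0
G1 X21.0 Y0.0
G1 X21.0 Y25.0
G1 X0.0 Y25.0
G1 X0.0 Y0.0
; layer 8
G0 Z27.0
G0 X0.0 Y0.0
G1 X21.0 Y0.0
G1 X21.0 Y25.0
G1 X0.0 Y25.0
G1 X0.0 Y0.0
M2 ; end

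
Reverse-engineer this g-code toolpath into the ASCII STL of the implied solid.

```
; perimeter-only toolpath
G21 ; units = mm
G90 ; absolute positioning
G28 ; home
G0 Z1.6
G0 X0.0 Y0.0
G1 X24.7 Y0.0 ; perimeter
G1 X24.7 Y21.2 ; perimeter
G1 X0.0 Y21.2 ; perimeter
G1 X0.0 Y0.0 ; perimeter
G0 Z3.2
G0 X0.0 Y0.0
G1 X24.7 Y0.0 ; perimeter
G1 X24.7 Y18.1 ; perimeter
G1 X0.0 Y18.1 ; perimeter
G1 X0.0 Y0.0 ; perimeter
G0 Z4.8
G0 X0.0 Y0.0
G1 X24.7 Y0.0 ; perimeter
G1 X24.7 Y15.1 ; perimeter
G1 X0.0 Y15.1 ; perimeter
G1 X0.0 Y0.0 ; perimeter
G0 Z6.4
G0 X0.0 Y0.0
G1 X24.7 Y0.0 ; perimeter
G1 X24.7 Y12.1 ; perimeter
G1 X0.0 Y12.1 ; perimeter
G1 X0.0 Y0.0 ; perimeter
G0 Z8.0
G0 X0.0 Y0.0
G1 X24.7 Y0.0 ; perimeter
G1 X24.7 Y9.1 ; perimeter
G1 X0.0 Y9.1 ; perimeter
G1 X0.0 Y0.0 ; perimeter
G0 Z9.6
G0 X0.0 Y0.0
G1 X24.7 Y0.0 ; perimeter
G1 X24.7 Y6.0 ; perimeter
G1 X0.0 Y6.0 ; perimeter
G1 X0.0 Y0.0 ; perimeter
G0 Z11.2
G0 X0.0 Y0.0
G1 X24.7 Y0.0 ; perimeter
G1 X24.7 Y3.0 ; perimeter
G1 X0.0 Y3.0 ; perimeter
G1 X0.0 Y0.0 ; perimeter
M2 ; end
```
solid part
  facet normal 0.0000 0.0000 -1.0000
    outer loop
      vertex 24.7 24.2 0.0
      vertex 24.7 0.0 0.0
      vertex 0.0 0.0 0.0
    endloop
  endfacet
  facet normal 0.0000 0.0000 -1.0000
    outer loop
      vertex 0.0 24.2 0.0
      vertex 24.7 24.2 0.0
      vertex 0.0 0.0 0.0
    endloop
  endfacet
  facet normal 0.0000 -1.0000 0.0000
    outer loop
      vertex 0.0 0.0 0.0
      vertex 24.7 0.0 0.0
      vertex 24.7 0.0 12.8
    endloop
  endfacet
  facet normal 0.0000 -1.0000 0.0000
    outer loop
      vertex 0.0 0.0 0.0
      vertex 24.7 0.0 12.8
      vertex 0.0 0.0 12.8
    endloop
  endfacet
  facet normal 0.0000 0.4676 0.8840
    outer loop
      vertex 0.0 0.0 12.8
      vertex 24.7 0.0 12.8
      vertex 24.7 24.2 0.0
    endloop
  endfacet
  facet normal 0.0000 0.4676 0.8840
    outer loop
      vertex 0.0 0.0 12.8
      vertex 24.7 24.2 0.0
      vertex 0.0 24.2 0.0
    endloop
  endfacet
  facet normal -1.0000 0.0000 0.0000
    outer loop
      vertex 0.0 0.0 12.8
      vertex 0.0 24.2 0.0
      vertex 0.0 0.0 0.0
    endloop
  endfacet
  facet normal 1.0000 0.0000 0.0000
    outer loop
      vertex 24.7 0.0 0.0
      vertex 24.7 24.2 0.0
      vertex 24.7 0.0 12.8
    endloop
  endfacet
endsolid part

The G0 Z moves step by Δz≈1.6 mm. The G1 loops shrink linearly with z, so the solid tapers from its base footprint up to z≈12.8. Closing with a flat bottom cap and the tapered top and triangulating gives 8 facets — a wedge (ramp): 24.7 × 24.2 mm base, rising to 12.8 mm along the y=0 edge and sloping linearly to z=0 at y=24.2.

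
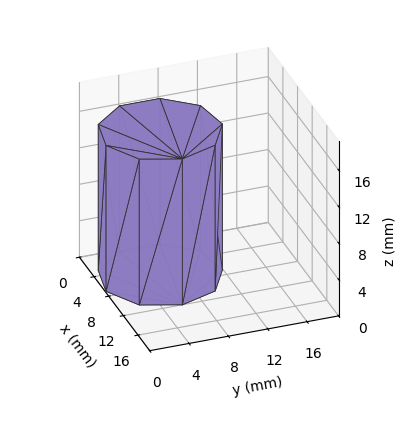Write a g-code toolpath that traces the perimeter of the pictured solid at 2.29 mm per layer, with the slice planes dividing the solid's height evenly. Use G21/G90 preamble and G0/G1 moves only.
Reading the render: the shape is a regular 9-sided prism (a cylinder approximated with 9 flat sides), circumscribed radius ≈ 6 mm, height ≈ 16 mm (dimensions read to the nearest mm from the axis ticks). For the g-code, the solid's height is divided into equal slices at the stated Δz and each level perimeter traced with G1 moves after a G0 lift.

; perimeter-only toolpath
G21 ; units = mm
G90 ; absolute positioning
G28 ; home
; layer 1
G0 Z2.29
G0 X12.00 Y6.00
G1 X10.60 Y9.86
G1 X7.04 Y11.91
G1 X3.00 Y11.20
G1 X0.36 Y8.05
G1 X0.36 Y3.95
G1 X3.00 Y0.80
G1 X7.04 Y0.09
G1 X10.60 Y2.14
G1 X12.00 Y6.00
; layer 2
G0 Z4.57
G0 X12.00 Y6.00
G1 X10.60 Y9.86
G1 X7.04 Y11.91
G1 X3.00 Y11.20
G1 X0.36 Y8.05
G1 X0.36 Y3.95
G1 X3.00 Y0.80
G1 X7.04 Y0.09
G1 X10.60 Y2.14
G1 X12.00 Y6.00
; layer 3
G0 Z6.86
G0 X12.00 Y6.00
G1 X10.60 Y9.86
G1 X7.04 Y11.91
G1 X3.00 Y11.20
G1 X0.36 Y8.05
G1 X0.36 Y3.95
G1 X3.00 Y0.80
G1 X7.04 Y0.09
G1 X10.60 Y2.14
G1 X12.00 Y6.00
; layer 4
G0 Z9.14
G0 X12.00 Y6.00
G1 X10.60 Y9.86
G1 X7.04 Y11.91
G1 X3.00 Y11.20
G1 X0.36 Y8.05
G1 X0.36 Y3.95
G1 X3.00 Y0.80
G1 X7.04 Y0.09
G1 X10.60 Y2.14
G1 X12.00 Y6.00
; layer 5
G0 Z11.43
G0 X12.00 Y6.00
G1 X10.60 Y9.86
G1 X7.04 Y11.91
G1 X3.00 Y11.20
G1 X0.36 Y8.05
G1 X0.36 Y3.95
G1 X3.00 Y0.80
G1 X7.04 Y0.09
G1 X10.60 Y2.14
G1 X12.00 Y6.00
; layer 6
G0 Z13.71
G0 X12.00 Y6.00
G1 X10.60 Y9.86
G1 X7.04 Y11.91
G1 X3.00 Y11.20
G1 X0.36 Y8.05
G1 X0.36 Y3.95
G1 X3.00 Y0.80
G1 X7.04 Y0.09
G1 X10.60 Y2.14
G1 X12.00 Y6.00
; layer 7
G0 Z16.00
G0 X12.00 Y6.00
G1 X10.60 Y9.86
G1 X7.04 Y11.91
G1 X3.00 Y11.20
G1 X0.36 Y8.05
G1 X0.36 Y3.95
G1 X3.00 Y0.80
G1 X7.04 Y0.09
G1 X10.60 Y2.14
G1 X12.00 Y6.00
M2 ; end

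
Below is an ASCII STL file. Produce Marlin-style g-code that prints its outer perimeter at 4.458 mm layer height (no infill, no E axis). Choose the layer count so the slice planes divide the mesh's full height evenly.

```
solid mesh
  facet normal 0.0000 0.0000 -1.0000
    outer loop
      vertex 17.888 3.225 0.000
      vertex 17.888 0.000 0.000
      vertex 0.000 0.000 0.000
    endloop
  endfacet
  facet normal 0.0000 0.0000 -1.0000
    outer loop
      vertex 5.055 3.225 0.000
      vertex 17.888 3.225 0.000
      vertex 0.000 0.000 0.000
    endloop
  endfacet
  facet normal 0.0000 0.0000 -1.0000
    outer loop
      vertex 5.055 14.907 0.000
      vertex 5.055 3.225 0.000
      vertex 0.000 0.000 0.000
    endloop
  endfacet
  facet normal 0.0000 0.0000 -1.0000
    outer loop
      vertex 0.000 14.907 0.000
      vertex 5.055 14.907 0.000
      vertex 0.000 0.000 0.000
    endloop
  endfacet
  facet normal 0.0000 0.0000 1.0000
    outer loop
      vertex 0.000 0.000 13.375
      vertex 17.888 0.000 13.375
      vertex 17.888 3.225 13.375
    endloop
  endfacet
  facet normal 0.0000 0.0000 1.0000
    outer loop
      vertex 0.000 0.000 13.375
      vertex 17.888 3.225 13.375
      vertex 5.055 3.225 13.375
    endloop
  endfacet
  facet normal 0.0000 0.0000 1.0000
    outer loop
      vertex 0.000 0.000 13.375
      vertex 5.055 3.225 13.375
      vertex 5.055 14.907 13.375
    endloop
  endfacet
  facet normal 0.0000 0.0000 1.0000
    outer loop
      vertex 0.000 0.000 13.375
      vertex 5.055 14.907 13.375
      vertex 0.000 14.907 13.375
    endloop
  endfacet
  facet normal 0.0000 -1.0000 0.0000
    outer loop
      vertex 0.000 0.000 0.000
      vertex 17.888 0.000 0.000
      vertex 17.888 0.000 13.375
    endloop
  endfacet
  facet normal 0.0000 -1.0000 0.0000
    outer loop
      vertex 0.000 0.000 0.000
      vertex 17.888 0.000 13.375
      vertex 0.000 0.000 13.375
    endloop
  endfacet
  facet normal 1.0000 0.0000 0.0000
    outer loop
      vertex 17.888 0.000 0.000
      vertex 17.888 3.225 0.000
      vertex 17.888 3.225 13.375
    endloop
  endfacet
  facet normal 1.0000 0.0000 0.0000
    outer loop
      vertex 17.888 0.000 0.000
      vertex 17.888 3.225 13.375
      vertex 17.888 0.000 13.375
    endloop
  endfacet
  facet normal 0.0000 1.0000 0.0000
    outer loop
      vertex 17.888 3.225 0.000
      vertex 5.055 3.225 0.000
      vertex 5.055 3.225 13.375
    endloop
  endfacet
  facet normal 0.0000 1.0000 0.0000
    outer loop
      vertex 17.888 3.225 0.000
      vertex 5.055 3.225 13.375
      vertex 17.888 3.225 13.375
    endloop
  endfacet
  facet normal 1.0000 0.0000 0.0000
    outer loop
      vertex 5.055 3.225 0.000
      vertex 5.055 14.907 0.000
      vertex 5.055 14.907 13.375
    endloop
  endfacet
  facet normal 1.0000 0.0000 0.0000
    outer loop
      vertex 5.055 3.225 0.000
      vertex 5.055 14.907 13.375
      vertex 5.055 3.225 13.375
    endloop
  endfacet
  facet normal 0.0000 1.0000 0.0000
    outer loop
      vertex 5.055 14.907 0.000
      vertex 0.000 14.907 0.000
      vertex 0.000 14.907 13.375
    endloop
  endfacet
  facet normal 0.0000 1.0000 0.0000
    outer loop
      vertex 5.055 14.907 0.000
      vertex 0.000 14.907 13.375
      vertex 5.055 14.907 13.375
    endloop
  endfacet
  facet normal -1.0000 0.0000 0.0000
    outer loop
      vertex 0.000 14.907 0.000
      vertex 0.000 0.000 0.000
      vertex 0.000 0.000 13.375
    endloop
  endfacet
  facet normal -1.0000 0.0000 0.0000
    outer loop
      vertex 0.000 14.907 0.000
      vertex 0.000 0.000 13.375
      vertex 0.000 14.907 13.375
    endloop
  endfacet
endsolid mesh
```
; perimeter-only toolpath
G21 ; units = mm
G90 ; absolute positioning
G28 ; home
; layer 1
G0 Z4.458
G0 X0.000 Y0.000
G1 X17.888 Y0.000
G1 X17.888 Y3.225
G1 X5.055 Y3.225
G1 X5.055 Y14.907
G1 X0.000 Y14.907
G1 X0.000 Y0.000
; layer 2
G0 Z8.917
G0 X0.000 Y0.000
G1 X17.888 Y0.000
G1 X17.888 Y3.225
G1 X5.055 Y3.225
G1 X5.055 Y14.907
G1 X0.000 Y14.907
G1 X0.000 Y0.000
; layer 3
G0 Z13.375
G0 X0.000 Y0.000
G1 X17.888 Y0.000
G1 X17.888 Y3.225
G1 X5.055 Y3.225
G1 X5.055 Y14.907
G1 X0.000 Y14.907
G1 X0.000 Y0.000
M2 ; end

The solid is an L-shaped prism: outer 17.9 × 14.9 mm, arm thicknesses ≈ 3.23 mm (horizontal) and 5.05 mm (vertical), extruded 13.4 mm in z. Slicing at Δz = 4.458 mm — 3 equal slices spanning the solid's height, so layer i sits at z = i·h/3 — gives 3 non-empty perimeters. Each is a 6-segment closed polygon; G0 lifts to the layer z and rapids to the start vertex, then G1 traces the edges.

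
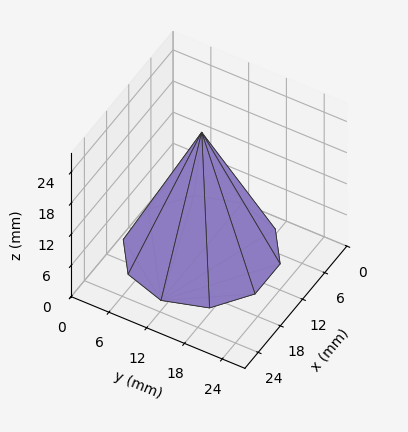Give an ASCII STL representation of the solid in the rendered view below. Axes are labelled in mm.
Reading the render: the shape is a regular 10-sided pyramid, base circumscribed radius ≈ 11 mm, apex at z ≈ 23 mm (dimensions read to the nearest mm from the axis ticks). For the STL, each face is triangulated and given an outward normal.

solid part
  facet normal 0.0000 0.0000 -1.0000
    outer loop
      vertex 14.399 21.462 0.000
      vertex 19.899 17.466 0.000
      vertex 22.000 11.000 0.000
    endloop
  endfacet
  facet normal 0.0000 0.0000 -1.0000
    outer loop
      vertex 7.601 21.462 0.000
      vertex 14.399 21.462 0.000
      vertex 22.000 11.000 0.000
    endloop
  endfacet
  facet normal 0.0000 0.0000 -1.0000
    outer loop
      vertex 2.101 17.466 0.000
      vertex 7.601 21.462 0.000
      vertex 22.000 11.000 0.000
    endloop
  endfacet
  facet normal 0.0000 0.0000 -1.0000
    outer loop
      vertex 0.000 11.000 0.000
      vertex 2.101 17.466 0.000
      vertex 22.000 11.000 0.000
    endloop
  endfacet
  facet normal 0.0000 0.0000 -1.0000
    outer loop
      vertex 2.101 4.534 0.000
      vertex 0.000 11.000 0.000
      vertex 22.000 11.000 0.000
    endloop
  endfacet
  facet normal 0.0000 0.0000 -1.0000
    outer loop
      vertex 7.601 0.538 0.000
      vertex 2.101 4.534 0.000
      vertex 22.000 11.000 0.000
    endloop
  endfacet
  facet normal 0.0000 0.0000 -1.0000
    outer loop
      vertex 14.399 0.538 0.000
      vertex 7.601 0.538 0.000
      vertex 22.000 11.000 0.000
    endloop
  endfacet
  facet normal 0.0000 0.0000 -1.0000
    outer loop
      vertex 19.899 4.534 0.000
      vertex 14.399 0.538 0.000
      vertex 22.000 11.000 0.000
    endloop
  endfacet
  facet normal 0.8657 0.2813 0.4140
    outer loop
      vertex 22.000 11.000 0.000
      vertex 19.899 17.466 0.000
      vertex 11.000 11.000 23.000
    endloop
  endfacet
  facet normal 0.5350 0.7364 0.4140
    outer loop
      vertex 19.899 17.466 0.000
      vertex 14.399 21.462 0.000
      vertex 11.000 11.000 23.000
    endloop
  endfacet
  facet normal 0.0000 0.9103 0.4140
    outer loop
      vertex 14.399 21.462 0.000
      vertex 7.601 21.462 0.000
      vertex 11.000 11.000 23.000
    endloop
  endfacet
  facet normal -0.5350 0.7364 0.4140
    outer loop
      vertex 7.601 21.462 0.000
      vertex 2.101 17.466 0.000
      vertex 11.000 11.000 23.000
    endloop
  endfacet
  facet normal -0.8657 0.2813 0.4140
    outer loop
      vertex 2.101 17.466 0.000
      vertex 0.000 11.000 0.000
      vertex 11.000 11.000 23.000
    endloop
  endfacet
  facet normal -0.8657 -0.2813 0.4140
    outer loop
      vertex 0.000 11.000 0.000
      vertex 2.101 4.534 0.000
      vertex 11.000 11.000 23.000
    endloop
  endfacet
  facet normal -0.5350 -0.7364 0.4140
    outer loop
      vertex 2.101 4.534 0.000
      vertex 7.601 0.538 0.000
      vertex 11.000 11.000 23.000
    endloop
  endfacet
  facet normal 0.0000 -0.9103 0.4140
    outer loop
      vertex 7.601 0.538 0.000
      vertex 14.399 0.538 0.000
      vertex 11.000 11.000 23.000
    endloop
  endfacet
  facet normal 0.5350 -0.7364 0.4140
    outer loop
      vertex 14.399 0.538 0.000
      vertex 19.899 4.534 0.000
      vertex 11.000 11.000 23.000
    endloop
  endfacet
  facet normal 0.8657 -0.2813 0.4140
    outer loop
      vertex 19.899 4.534 0.000
      vertex 22.000 11.000 0.000
      vertex 11.000 11.000 23.000
    endloop
  endfacet
endsolid part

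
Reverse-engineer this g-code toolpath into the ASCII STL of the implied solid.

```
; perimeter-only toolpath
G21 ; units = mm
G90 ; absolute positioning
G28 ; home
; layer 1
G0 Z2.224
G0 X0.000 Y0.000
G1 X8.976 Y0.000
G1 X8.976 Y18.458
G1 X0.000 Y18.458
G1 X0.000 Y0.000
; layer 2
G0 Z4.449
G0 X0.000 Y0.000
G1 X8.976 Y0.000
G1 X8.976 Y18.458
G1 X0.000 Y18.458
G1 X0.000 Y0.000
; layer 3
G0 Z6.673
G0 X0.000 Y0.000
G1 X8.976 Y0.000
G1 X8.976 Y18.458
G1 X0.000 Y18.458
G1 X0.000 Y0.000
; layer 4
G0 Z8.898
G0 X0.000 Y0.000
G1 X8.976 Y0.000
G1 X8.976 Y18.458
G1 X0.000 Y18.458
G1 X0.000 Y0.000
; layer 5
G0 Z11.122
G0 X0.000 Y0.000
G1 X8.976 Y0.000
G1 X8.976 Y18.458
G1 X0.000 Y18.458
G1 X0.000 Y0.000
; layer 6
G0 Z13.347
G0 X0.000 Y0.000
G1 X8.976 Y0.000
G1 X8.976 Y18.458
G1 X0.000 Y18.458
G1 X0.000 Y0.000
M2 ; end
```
solid part
  facet normal 0.0000 0.0000 -1.0000
    outer loop
      vertex 8.976 18.458 0.000
      vertex 8.976 0.000 0.000
      vertex 0.000 0.000 0.000
    endloop
  endfacet
  facet normal 0.0000 0.0000 -1.0000
    outer loop
      vertex 0.000 18.458 0.000
      vertex 8.976 18.458 0.000
      vertex 0.000 0.000 0.000
    endloop
  endfacet
  facet normal 0.0000 0.0000 1.0000
    outer loop
      vertex 0.000 0.000 13.347
      vertex 8.976 0.000 13.347
      vertex 8.976 18.458 13.347
    endloop
  endfacet
  facet normal 0.0000 0.0000 1.0000
    outer loop
      vertex 0.000 0.000 13.347
      vertex 8.976 18.458 13.347
      vertex 0.000 18.458 13.347
    endloop
  endfacet
  facet normal 0.0000 -1.0000 0.0000
    outer loop
      vertex 0.000 0.000 0.000
      vertex 8.976 0.000 0.000
      vertex 8.976 0.000 13.347
    endloop
  endfacet
  facet normal 0.0000 -1.0000 0.0000
    outer loop
      vertex 0.000 0.000 0.000
      vertex 8.976 0.000 13.347
      vertex 0.000 0.000 13.347
    endloop
  endfacet
  facet normal 0.0000 1.0000 0.0000
    outer loop
      vertex 8.976 18.458 13.347
      vertex 8.976 18.458 0.000
      vertex 0.000 18.458 0.000
    endloop
  endfacet
  facet normal 0.0000 1.0000 0.0000
    outer loop
      vertex 0.000 18.458 13.347
      vertex 8.976 18.458 13.347
      vertex 0.000 18.458 0.000
    endloop
  endfacet
  facet normal -1.0000 0.0000 0.0000
    outer loop
      vertex 0.000 18.458 13.347
      vertex 0.000 18.458 0.000
      vertex 0.000 0.000 0.000
    endloop
  endfacet
  facet normal -1.0000 0.0000 0.0000
    outer loop
      vertex 0.000 0.000 13.347
      vertex 0.000 18.458 13.347
      vertex 0.000 0.000 0.000
    endloop
  endfacet
  facet normal 1.0000 0.0000 0.0000
    outer loop
      vertex 8.976 0.000 0.000
      vertex 8.976 18.458 0.000
      vertex 8.976 18.458 13.347
    endloop
  endfacet
  facet normal 1.0000 0.0000 0.0000
    outer loop
      vertex 8.976 0.000 0.000
      vertex 8.976 18.458 13.347
      vertex 8.976 0.000 13.347
    endloop
  endfacet
endsolid part

The G0 Z moves step by Δz≈2.224 mm. Every layer's G1 loop is the same polygon, so the solid is a straight extrusion of it from z=0 to z≈13.3. Closing with flat bottom and top caps and triangulating gives 12 facets — a rectangular box, roughly 8.98 × 18.5 mm footprint and 13.3 mm tall.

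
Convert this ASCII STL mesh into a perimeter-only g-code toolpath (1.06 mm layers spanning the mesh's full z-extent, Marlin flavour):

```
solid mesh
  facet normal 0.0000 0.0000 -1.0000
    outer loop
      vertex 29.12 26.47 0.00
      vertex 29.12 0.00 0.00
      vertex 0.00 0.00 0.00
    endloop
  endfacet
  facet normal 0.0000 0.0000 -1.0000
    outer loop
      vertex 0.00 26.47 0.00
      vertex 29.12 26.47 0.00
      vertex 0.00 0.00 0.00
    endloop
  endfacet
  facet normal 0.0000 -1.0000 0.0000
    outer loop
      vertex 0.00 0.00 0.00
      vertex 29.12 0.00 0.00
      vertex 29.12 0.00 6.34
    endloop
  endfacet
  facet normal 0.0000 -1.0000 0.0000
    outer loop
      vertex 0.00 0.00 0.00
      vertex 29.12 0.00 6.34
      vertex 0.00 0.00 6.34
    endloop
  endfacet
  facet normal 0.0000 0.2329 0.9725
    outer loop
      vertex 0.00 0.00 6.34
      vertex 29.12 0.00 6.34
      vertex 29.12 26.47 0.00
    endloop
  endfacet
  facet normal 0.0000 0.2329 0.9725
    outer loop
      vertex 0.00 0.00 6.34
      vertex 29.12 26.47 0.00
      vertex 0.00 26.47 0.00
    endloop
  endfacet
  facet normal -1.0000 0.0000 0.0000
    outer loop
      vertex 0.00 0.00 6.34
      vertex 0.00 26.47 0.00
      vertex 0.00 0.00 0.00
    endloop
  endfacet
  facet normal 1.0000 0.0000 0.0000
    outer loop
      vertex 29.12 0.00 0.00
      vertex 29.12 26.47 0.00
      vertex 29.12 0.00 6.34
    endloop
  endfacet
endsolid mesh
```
; perimeter-only toolpath
G21 ; units = mm
G90 ; absolute positioning
G28 ; home
; layer 1
G0 Z1.06
G0 X0.00 Y0.00
G1 X29.12 Y0.00
G1 X29.12 Y22.06
G1 X0.00 Y22.06
G1 X0.00 Y0.00
; layer 2
G0 Z2.11
G0 X0.00 Y0.00
G1 X29.12 Y0.00
G1 X29.12 Y17.65
G1 X0.00 Y17.65
G1 X0.00 Y0.00
; layer 3
G0 Z3.17
G0 X0.00 Y0.00
G1 X29.12 Y0.00
G1 X29.12 Y13.23
G1 X0.00 Y13.23
G1 X0.00 Y0.00
; layer 4
G0 Z4.23
G0 X0.00 Y0.00
G1 X29.12 Y0.00
G1 X29.12 Y8.82
G1 X0.00 Y8.82
G1 X0.00 Y0.00
; layer 5
G0 Z5.28
G0 X0.00 Y0.00
G1 X29.12 Y0.00
G1 X29.12 Y4.41
G1 X0.00 Y4.41
G1 X0.00 Y0.00
M2 ; end

The solid is a wedge (ramp): 29.1 × 26.5 mm base, rising to 6.34 mm along the y=0 edge and sloping linearly to z=0 at y=26.5. Slicing at Δz = 1.06 mm — 6 equal slices spanning the solid's height, so layer i sits at z = i·h/6 — gives 5 non-empty perimeters. Each is a 4-segment closed polygon; G0 lifts to the layer z and rapids to the start vertex, then G1 traces the edges. The cross-section shrinks linearly with z (the slice at the apex is degenerate and omitted).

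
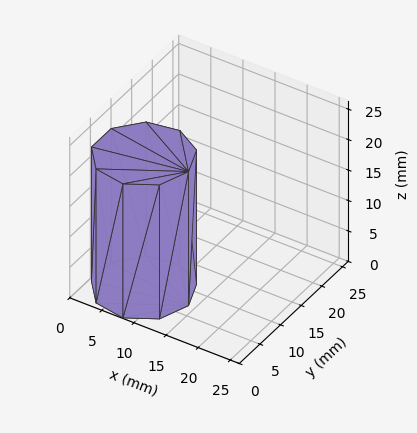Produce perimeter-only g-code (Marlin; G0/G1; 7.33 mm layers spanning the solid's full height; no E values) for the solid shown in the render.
Reading the render: the shape is a regular 9-sided prism (a cylinder approximated with 9 flat sides), circumscribed radius ≈ 7 mm, height ≈ 22 mm (dimensions read to the nearest mm from the axis ticks). For the g-code, the solid's height is divided into equal slices at the stated Δz and each level perimeter traced with G1 moves after a G0 lift.

; perimeter-only toolpath
G21 ; units = mm
G90 ; absolute positioning
G28 ; home
; layer 1
G0 Z7.33
G0 X14.00 Y7.00
G1 X12.36 Y11.50
G1 X8.22 Y13.89
G1 X3.50 Y13.06
G1 X0.42 Y9.39
G1 X0.42 Y4.61
G1 X3.50 Y0.94
G1 X8.22 Y0.11
G1 X12.36 Y2.50
G1 X14.00 Y7.00
; layer 2
G0 Z14.67
G0 X14.00 Y7.00
G1 X12.36 Y11.50
G1 X8.22 Y13.89
G1 X3.50 Y13.06
G1 X0.42 Y9.39
G1 X0.42 Y4.61
G1 X3.50 Y0.94
G1 X8.22 Y0.11
G1 X12.36 Y2.50
G1 X14.00 Y7.00
; layer 3
G0 Z22.00
G0 X14.00 Y7.00
G1 X12.36 Y11.50
G1 X8.22 Y13.89
G1 X3.50 Y13.06
G1 X0.42 Y9.39
G1 X0.42 Y4.61
G1 X3.50 Y0.94
G1 X8.22 Y0.11
G1 X12.36 Y2.50
G1 X14.00 Y7.00
M2 ; end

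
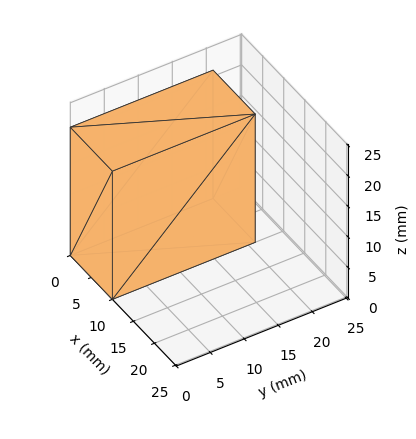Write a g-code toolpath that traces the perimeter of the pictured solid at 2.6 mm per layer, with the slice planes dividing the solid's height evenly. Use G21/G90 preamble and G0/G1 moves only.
Reading the render: the shape is a rectangular box, roughly 10 × 21 mm footprint and 21 mm tall (dimensions read to the nearest mm from the axis ticks). For the g-code, the solid's height is divided into equal slices at the stated Δz and each level perimeter traced with G1 moves after a G0 lift.

; perimeter-only toolpath
G21 ; units = mm
G90 ; absolute positioning
G28 ; home
; layer 1
G0 Z2.6
G0 X0.0 Y0.0
G1 X10.0 Y0.0
G1 X10.0 Y21.0
G1 X0.0 Y21.0
G1 X0.0 Y0.0
; layer 2
G0 Z5.2
G0 X0.0 Y0.0
G1 X10.0 Y0.0
G1 X10.0 Y21.0
G1 X0.0 Y21.0
G1 X0.0 Y0.0
; layer 3
G0 Z7.9
G0 X0.0 Y0.0
G1 X10.0 Y0.0
G1 X10.0 Y21.0
G1 X0.0 Y21.0
G1 X0.0 Y0.0
; layer 4
G0 Z10.5
G0 X0.0 Y0.0
G1 X10.0 Y0.0
G1 X10.0 Y21.0
G1 X0.0 Y21.0
G1 X0.0 Y0.0
; layer 5
G0 Z13.1
G0 X0.0 Y0.0
G1 X10.0 Y0.0
G1 X10.0 Y21.0
G1 X0.0 Y21.0
G1 X0.0 Y0.0
; layer 6
G0 Z15.8
G0 X0.0 Y0.0
G1 X10.0 Y0.0
G1 X10.0 Y21.0
G1 X0.0 Y21.0
G1 X0.0 Y0.0
; layer 7
G0 Z18.4
G0 X0.0 Y0.0
G1 X10.0 Y0.0
G1 X10.0 Y21.0
G1 X0.0 Y21.0
G1 X0.0 Y0.0
; layer 8
G0 Z21.0
G0 X0.0 Y0.0
G1 X10.0 Y0.0
G1 X10.0 Y21.0
G1 X0.0 Y21.0
G1 X0.0 Y0.0
M2 ; end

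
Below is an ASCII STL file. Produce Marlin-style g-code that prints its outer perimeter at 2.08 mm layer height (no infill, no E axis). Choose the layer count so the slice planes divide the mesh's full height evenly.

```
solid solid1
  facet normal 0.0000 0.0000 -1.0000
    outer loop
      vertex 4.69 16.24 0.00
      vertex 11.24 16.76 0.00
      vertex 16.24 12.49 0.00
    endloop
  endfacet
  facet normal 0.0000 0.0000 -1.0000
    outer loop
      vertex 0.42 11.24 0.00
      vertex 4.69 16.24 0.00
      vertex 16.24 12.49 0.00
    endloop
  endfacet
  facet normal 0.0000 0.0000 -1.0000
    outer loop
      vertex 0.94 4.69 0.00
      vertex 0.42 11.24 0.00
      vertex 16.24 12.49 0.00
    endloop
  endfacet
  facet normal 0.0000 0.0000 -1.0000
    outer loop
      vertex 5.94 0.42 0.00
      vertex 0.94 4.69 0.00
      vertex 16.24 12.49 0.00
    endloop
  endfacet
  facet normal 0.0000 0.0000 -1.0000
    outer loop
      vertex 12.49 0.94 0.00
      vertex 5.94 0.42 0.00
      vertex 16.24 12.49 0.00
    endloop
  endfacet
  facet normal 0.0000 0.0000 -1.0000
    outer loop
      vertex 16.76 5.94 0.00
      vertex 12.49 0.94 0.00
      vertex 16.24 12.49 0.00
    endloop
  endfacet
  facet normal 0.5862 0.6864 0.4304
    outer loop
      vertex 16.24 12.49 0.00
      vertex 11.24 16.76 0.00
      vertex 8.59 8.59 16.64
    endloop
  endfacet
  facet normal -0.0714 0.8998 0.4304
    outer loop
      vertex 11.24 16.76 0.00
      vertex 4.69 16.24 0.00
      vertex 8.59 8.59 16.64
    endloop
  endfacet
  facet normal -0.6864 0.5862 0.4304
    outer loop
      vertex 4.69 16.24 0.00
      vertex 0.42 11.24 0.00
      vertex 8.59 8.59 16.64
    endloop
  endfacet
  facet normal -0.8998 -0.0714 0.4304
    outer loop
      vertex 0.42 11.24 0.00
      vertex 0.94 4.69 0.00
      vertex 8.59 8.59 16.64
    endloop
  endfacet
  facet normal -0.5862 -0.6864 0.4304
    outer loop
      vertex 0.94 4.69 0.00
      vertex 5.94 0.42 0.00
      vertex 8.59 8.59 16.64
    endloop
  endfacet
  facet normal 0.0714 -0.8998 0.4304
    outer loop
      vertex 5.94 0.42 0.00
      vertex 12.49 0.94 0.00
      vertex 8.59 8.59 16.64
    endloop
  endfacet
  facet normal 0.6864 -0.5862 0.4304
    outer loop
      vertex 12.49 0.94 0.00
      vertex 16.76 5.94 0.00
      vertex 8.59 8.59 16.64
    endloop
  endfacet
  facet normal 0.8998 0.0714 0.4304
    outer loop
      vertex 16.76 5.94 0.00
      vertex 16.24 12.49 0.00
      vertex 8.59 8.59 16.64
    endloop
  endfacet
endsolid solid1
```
; perimeter-only toolpath
G21 ; units = mm
G90 ; absolute positioning
G28 ; home
; layer 1
G0 Z2.08
G0 X15.28 Y12.00
G1 X10.91 Y15.74
G1 X5.18 Y15.28
G1 X1.44 Y10.91
G1 X1.90 Y5.18
G1 X6.27 Y1.44
G1 X12.00 Y1.90
G1 X15.74 Y6.27
G1 X15.28 Y12.00
; layer 2
G0 Z4.16
G0 X14.33 Y11.52
G1 X10.58 Y14.72
G1 X5.67 Y14.33
G1 X2.46 Y10.58
G1 X2.85 Y5.67
G1 X6.60 Y2.46
G1 X11.52 Y2.85
G1 X14.72 Y6.60
G1 X14.33 Y11.52
; layer 3
G0 Z6.24
G0 X13.37 Y11.03
G1 X10.25 Y13.70
G1 X6.15 Y13.37
G1 X3.48 Y10.25
G1 X3.81 Y6.15
G1 X6.93 Y3.48
G1 X11.03 Y3.81
G1 X13.70 Y6.93
G1 X13.37 Y11.03
; layer 4
G0 Z8.32
G0 X12.41 Y10.54
G1 X9.91 Y12.68
G1 X6.64 Y12.41
G1 X4.50 Y9.91
G1 X4.76 Y6.64
G1 X7.27 Y4.50
G1 X10.54 Y4.76
G1 X12.68 Y7.27
G1 X12.41 Y10.54
; layer 5
G0 Z10.40
G0 X11.46 Y10.05
G1 X9.58 Y11.65
G1 X7.13 Y11.46
G1 X5.53 Y9.58
G1 X5.72 Y7.13
G1 X7.60 Y5.53
G1 X10.05 Y5.72
G1 X11.65 Y7.60
G1 X11.46 Y10.05
; layer 6
G0 Z12.48
G0 X10.50 Y9.56
G1 X9.25 Y10.63
G1 X7.62 Y10.50
G1 X6.55 Y9.25
G1 X6.68 Y7.62
G1 X7.93 Y6.55
G1 X9.56 Y6.68
G1 X10.63 Y7.93
G1 X10.50 Y9.56
; layer 7
G0 Z14.56
G0 X9.55 Y9.08
G1 X8.92 Y9.61
G1 X8.10 Y9.55
G1 X7.57 Y8.92
G1 X7.63 Y8.10
G1 X8.26 Y7.57
G1 X9.08 Y7.63
G1 X9.61 Y8.26
G1 X9.55 Y9.08
M2 ; end

The solid is a regular 8-sided pyramid, base circumscribed radius ≈ 8.59 mm, apex at z ≈ 16.6 mm. Slicing at Δz = 2.08 mm — 8 equal slices spanning the solid's height, so layer i sits at z = i·h/8 — gives 7 non-empty perimeters. Each is a 8-segment closed polygon; G0 lifts to the layer z and rapids to the start vertex, then G1 traces the edges. The cross-section shrinks linearly with z (the slice at the apex is degenerate and omitted).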